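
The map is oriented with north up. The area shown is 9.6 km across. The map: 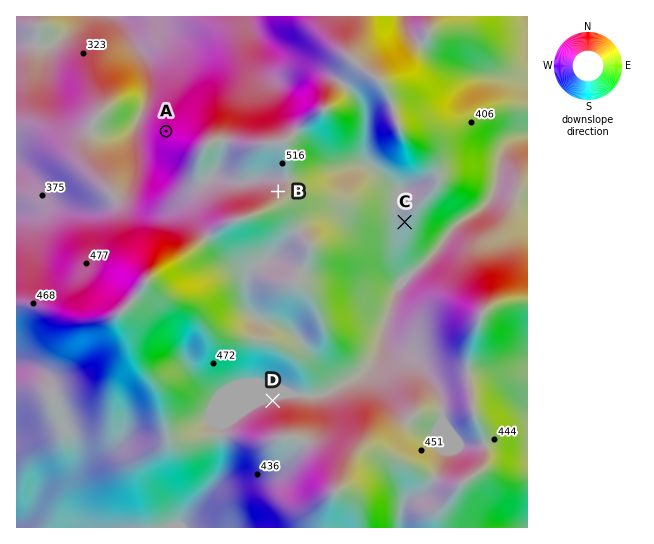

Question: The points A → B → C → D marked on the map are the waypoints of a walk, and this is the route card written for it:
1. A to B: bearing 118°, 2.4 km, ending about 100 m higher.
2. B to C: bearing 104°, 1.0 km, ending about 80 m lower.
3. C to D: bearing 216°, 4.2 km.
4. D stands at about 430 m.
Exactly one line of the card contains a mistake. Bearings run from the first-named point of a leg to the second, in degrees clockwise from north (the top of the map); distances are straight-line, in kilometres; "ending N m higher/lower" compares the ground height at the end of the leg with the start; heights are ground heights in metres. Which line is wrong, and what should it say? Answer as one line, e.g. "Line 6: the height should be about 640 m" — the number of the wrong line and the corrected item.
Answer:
Line 2: the distance should be 2.4 km.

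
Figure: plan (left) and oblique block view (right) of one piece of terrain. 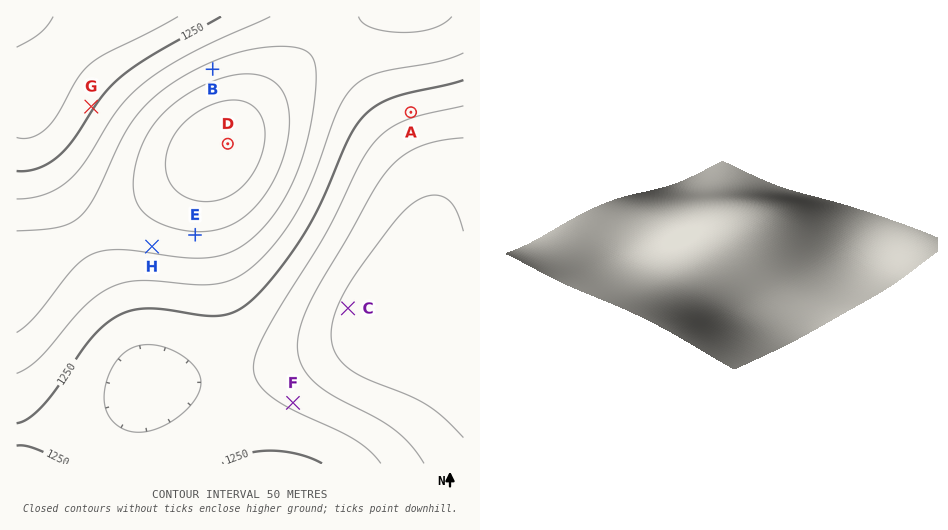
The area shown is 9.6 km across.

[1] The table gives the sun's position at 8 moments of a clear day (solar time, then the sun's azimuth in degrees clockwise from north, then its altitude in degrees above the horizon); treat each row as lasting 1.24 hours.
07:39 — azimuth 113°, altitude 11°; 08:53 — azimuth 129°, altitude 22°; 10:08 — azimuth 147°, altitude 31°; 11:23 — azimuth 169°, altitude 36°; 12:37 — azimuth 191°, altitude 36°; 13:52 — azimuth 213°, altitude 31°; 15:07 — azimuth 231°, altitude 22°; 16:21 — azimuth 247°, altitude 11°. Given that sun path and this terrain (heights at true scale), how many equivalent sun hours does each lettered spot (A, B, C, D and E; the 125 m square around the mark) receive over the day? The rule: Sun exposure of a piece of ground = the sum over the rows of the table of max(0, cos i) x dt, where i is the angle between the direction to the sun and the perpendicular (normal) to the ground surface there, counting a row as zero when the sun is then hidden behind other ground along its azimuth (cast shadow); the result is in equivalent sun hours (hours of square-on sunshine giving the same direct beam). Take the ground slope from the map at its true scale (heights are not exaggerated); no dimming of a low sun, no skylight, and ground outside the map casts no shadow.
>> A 4.7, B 3.4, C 4.3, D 4.1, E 4.6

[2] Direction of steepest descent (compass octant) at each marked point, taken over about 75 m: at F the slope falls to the NE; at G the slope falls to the NW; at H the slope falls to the S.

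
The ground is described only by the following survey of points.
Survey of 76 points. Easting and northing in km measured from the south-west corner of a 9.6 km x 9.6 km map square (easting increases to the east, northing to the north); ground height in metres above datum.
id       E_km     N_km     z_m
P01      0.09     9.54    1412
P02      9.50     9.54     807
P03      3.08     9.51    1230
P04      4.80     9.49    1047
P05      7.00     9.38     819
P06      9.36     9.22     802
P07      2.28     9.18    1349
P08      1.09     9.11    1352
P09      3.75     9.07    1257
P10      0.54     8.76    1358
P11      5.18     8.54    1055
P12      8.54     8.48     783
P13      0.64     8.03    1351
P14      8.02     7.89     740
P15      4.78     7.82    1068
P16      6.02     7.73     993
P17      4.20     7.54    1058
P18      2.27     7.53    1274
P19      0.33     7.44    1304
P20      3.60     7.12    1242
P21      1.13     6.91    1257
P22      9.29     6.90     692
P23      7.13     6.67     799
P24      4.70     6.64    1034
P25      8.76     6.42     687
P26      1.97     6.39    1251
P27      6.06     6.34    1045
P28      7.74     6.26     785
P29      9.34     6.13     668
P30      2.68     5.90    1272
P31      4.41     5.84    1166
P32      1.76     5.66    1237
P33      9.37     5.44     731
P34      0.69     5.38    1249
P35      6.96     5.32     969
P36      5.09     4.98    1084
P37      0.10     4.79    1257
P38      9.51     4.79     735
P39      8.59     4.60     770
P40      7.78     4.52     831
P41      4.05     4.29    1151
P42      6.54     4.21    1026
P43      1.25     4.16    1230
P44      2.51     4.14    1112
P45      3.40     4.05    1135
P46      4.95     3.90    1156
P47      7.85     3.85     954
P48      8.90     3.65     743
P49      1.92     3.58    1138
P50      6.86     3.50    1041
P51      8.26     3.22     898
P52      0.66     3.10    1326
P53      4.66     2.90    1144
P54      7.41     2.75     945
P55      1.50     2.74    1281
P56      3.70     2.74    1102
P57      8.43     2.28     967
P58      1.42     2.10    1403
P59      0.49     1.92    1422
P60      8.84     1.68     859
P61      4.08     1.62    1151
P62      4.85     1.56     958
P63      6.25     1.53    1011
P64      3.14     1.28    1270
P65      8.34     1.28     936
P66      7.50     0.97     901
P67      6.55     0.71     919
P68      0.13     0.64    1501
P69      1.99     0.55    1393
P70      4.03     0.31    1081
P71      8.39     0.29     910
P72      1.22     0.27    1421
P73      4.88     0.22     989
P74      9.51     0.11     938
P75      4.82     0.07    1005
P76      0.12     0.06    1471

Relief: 660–1510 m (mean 1070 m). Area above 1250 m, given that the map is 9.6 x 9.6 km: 21.3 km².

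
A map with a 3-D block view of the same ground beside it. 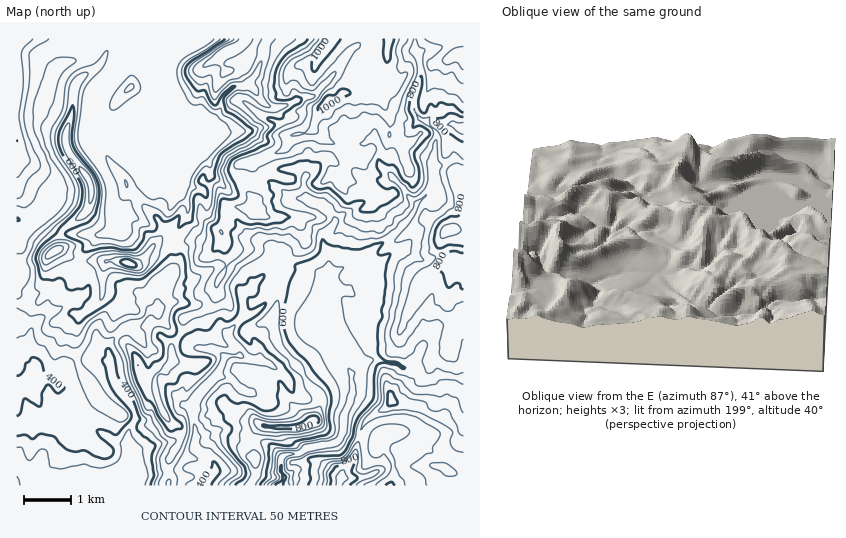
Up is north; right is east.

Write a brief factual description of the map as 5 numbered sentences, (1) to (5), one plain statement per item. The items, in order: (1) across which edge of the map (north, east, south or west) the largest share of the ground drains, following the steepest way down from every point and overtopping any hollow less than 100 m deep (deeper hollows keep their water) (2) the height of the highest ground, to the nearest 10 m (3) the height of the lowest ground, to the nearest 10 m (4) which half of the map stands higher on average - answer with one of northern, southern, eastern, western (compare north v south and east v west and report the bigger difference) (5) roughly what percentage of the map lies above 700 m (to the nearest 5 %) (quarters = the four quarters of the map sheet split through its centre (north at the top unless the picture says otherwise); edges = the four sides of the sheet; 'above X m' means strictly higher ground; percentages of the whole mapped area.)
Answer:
(1) The largest share of the runoff leaves by the southern edge.
(2) The highest point reaches roughly 1030 m.
(3) The lowest ground is at about 280 m.
(4) Taken as a whole, the eastern half is higher than the western.
(5) Ground above 700 m makes up about 30 % of the sheet.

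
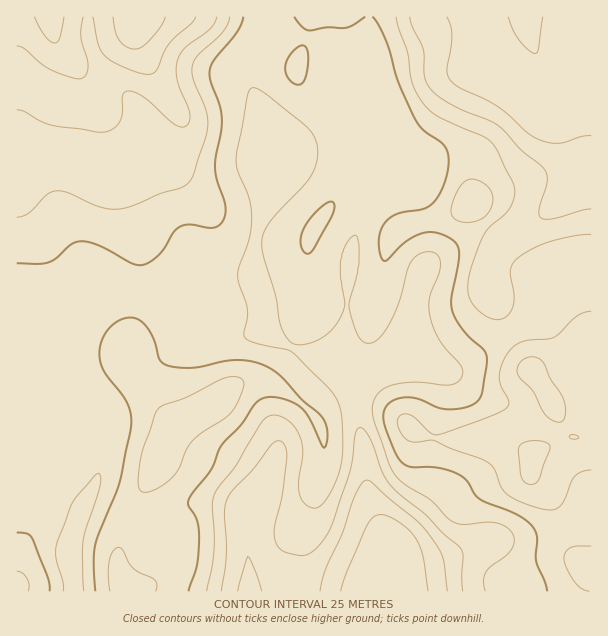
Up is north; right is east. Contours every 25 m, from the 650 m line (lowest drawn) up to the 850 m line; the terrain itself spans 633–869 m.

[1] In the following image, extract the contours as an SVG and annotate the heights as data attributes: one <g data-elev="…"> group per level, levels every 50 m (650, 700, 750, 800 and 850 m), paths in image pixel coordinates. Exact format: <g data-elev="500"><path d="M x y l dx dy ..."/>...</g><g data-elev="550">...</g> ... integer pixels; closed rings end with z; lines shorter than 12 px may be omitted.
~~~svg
<g data-elev="650"><path d="M341 591l6-19 19-45 8-10 7-2 9 2 11 6 9 8 6 8 7 18 5 34"/></g><g data-elev="700"><path d="M221 591l5-37-1-45 2-11 6-8 20-20 19-26 6-3 4 1 4 7 1 10-5 36-7 32 0 12 4 9 6 4 15 4 9-2 12-11 11-18 18-55 6-38 1-3 3-2 5 3 4 7 13 34 8 14 11 10 24 19 18 19 18 16 2 8-1 19 1 15"/></g><g data-elev="750"><path d="M50 591l-2-13-16-40-5-4-10-1"/><path d="M189 591l8-25 2-29-1-15-10-16 1-6 22-30 10-24 20-21 14-21 8-6 9-1 12 2 13 6 6 5 6 7 12 27 3 4 3-8 0-12-3-7-4-7-18-15-22-24-17-10-12-4-12-1-14 1-34 7-17-1-10-3-5-5-5-18-6-12-8-9-9-2-11 2-9 6-7 10-4 12 0 11 2 9 24 33 4 10 1 11-12 61-24 62-1 18 1 28"/><path d="M17 263l21 1 10-2 8-4 16-14 11-3 18 5 31 18 11 1 7-3 9-8 14-21 7-6 11-2 21 3 9-4 4-8 1-9-9-28-2-14 6-34 1-14-3-13-8-23-1-10 5-12 23-29 5-13"/><path d="M307 254l4-2 3-3 18-33 3-10-3-4-6 2-9 7-9 10-5 9-2 7 0 8 2 6z"/><path d="M295 84l4 1 4-2 4-11 1-19-2-5-3-3-4 1-6 6-5 6-2 7-1 6 2 6z"/><path d="M294 17l8 10 7 3 18-3 20 1 7-4 11-7"/><path d="M372 17l6 7 8 16 12 41 17 38 8 11 21 16 3 6 2 7-1 12-4 12-4 11-7 9-10 6-27 5-6 4-6 6-4 7-1 8 2 18 2 3 3 1 21-20 18-8 7-1 8 2 15 8 3 6 1 7-8 42 1 14 4 9 8 11 21 20 2 8-5 34-3 6-5 5-12 4-16 1-9-2-21-9-17 0-9 4-5 6-2 8 2 10 11 29 8 9 9 3 27 1 16 5 10 7 8 14 6 5 34 14 16 11 6 10 0 27 9 21 2 9"/></g><g data-elev="800"><path d="M526 483l7 1 6-4 11-31 0-3-3-3-8-2-9 0-7 2-4 3-1 6 3 22 1 5z"/><path d="M570 438l6 1 3-1 0-1-7-2-2 0z"/><path d="M556 422l7-1 2-5 0-9-3-11-11-16-9-19-8-4-9 1-4 4-3 4 0 9 15 17 12 22 4 4z"/><path d="M17 110l7 1 17 10 10 4 45 7 9 0 9-4 6-6 2-9 1-18 2-3 4-1 8 2 8 5 29 26 6 3 5 0 4-5 1-8-13-33-1-10 1-11 4-7 5-6 26-20 5-10"/><path d="M410 17l3 10 10 21 2 29 2 7 5 6 8 8 13 8 44 19 9 7 15 18 24 20 2 10-8 27 0 6 1 4 5 2 7 0 30-9 9-1"/></g><g data-elev="850"><path d="M35 17l10 19 5 5 4 2 3-1 3-4 4-21"/><path d="M113 17l2 13 4 9 7 8 9 2 8-3 7-7 11-13 4-9"/><path d="M508 17l10 21 9 11 7 4 3 0 1-3 5-33"/></g>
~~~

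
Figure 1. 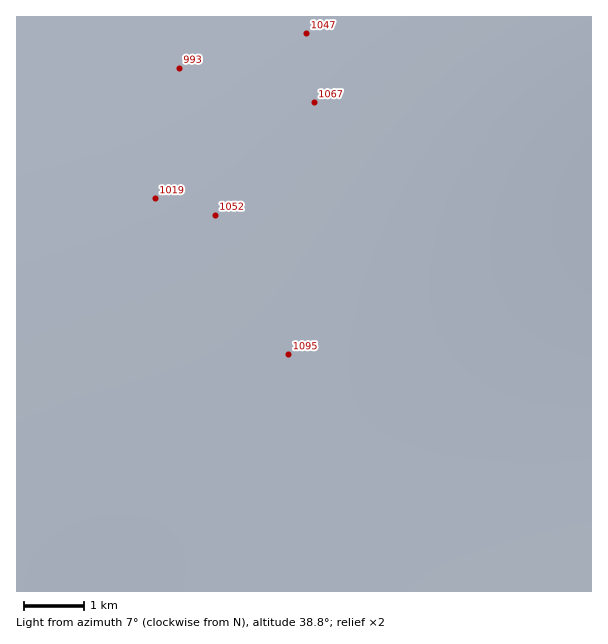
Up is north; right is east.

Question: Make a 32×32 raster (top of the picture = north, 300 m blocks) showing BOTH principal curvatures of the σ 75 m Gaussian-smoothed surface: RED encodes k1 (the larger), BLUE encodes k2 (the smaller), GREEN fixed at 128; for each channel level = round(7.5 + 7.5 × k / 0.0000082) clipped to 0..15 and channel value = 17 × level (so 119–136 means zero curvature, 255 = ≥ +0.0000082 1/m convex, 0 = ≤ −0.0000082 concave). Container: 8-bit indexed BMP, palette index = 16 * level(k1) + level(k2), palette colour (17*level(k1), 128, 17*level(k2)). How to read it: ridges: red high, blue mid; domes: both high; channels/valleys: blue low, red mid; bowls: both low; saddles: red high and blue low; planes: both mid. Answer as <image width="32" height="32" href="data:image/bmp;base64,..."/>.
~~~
<image width="32" height="32" href="data:image/bmp;base64,Qk02CAAAAAAAADYEAAAoAAAAIAAAACAAAAABAAgAAAAAAAAEAAATCwAAEwsAAAABAAAAAAAAAIAAABGAAAAigAAAM4AAAESAAABVgAAAZoAAAHeAAACIgAAAmYAAAKqAAAC7gAAAzIAAAN2AAADugAAA/4AAAACAEQARgBEAIoARADOAEQBEgBEAVYARAGaAEQB3gBEAiIARAJmAEQCqgBEAu4ARAMyAEQDdgBEA7oARAP+AEQAAgCIAEYAiACKAIgAzgCIARIAiAFWAIgBmgCIAd4AiAIiAIgCZgCIAqoAiALuAIgDMgCIA3YAiAO6AIgD/gCIAAIAzABGAMwAigDMAM4AzAESAMwBVgDMAZoAzAHeAMwCIgDMAmYAzAKqAMwC7gDMAzIAzAN2AMwDugDMA/4AzAACARAARgEQAIoBEADOARABEgEQAVYBEAGaARAB3gEQAiIBEAJmARACqgEQAu4BEAMyARADdgEQA7oBEAP+ARAAAgFUAEYBVACKAVQAzgFUARIBVAFWAVQBmgFUAd4BVAIiAVQCZgFUAqoBVALuAVQDMgFUA3YBVAO6AVQD/gFUAAIBmABGAZgAigGYAM4BmAESAZgBVgGYAZoBmAHeAZgCIgGYAmYBmAKqAZgC7gGYAzIBmAN2AZgDugGYA/4BmAACAdwARgHcAIoB3ADOAdwBEgHcAVYB3AGaAdwB3gHcAiIB3AJmAdwCqgHcAu4B3AMyAdwDdgHcA7oB3AP+AdwAAgIgAEYCIACKAiAAzgIgARICIAFWAiABmgIgAd4CIAIiAiACZgIgAqoCIALuAiADMgIgA3YCIAO6AiAD/gIgAAICZABGAmQAigJkAM4CZAESAmQBVgJkAZoCZAHeAmQCIgJkAmYCZAKqAmQC7gJkAzICZAN2AmQDugJkA/4CZAACAqgARgKoAIoCqADOAqgBEgKoAVYCqAGaAqgB3gKoAiICqAJmAqgCqgKoAu4CqAMyAqgDdgKoA7oCqAP+AqgAAgLsAEYC7ACKAuwAzgLsARIC7AFWAuwBmgLsAd4C7AIiAuwCZgLsAqoC7ALuAuwDMgLsA3YC7AO6AuwD/gLsAAIDMABGAzAAigMwAM4DMAESAzABVgMwAZoDMAHeAzACIgMwAmYDMAKqAzAC7gMwAzIDMAN2AzADugMwA/4DMAACA3QARgN0AIoDdADOA3QBEgN0AVYDdAGaA3QB3gN0AiIDdAJmA3QCqgN0Au4DdAMyA3QDdgN0A7oDdAP+A3QAAgO4AEYDuACKA7gAzgO4ARIDuAFWA7gBmgO4Ad4DuAIiA7gCZgO4AqoDuALuA7gDMgO4A3YDuAO6A7gD/gO4AAID/ABGA/wAigP8AM4D/AESA/wBVgP8AZoD/AHeA/wCIgP8AmYD/AKqA/wC7gP8AzID/AN2A/wDugP8A/4D/AJeXp7e3x9fX1+fn5+fn5+fn5+fX19fHx7e3p6eXl4aGl5eouMjI2Njo6Ojn5+fn5+fn59fX18fHtramppaWhoaXmKi4yMjY2Ojo6Ojn5+fn5+fn19fXxsa2tqamlpaGhpeoqLjIyNjY6Ojo6Ojn5+fn5+fX19bGxra2pqaWloaFl6iouMjI2Njo6Ojo6Pjn5+fn5+fX1sbGxra2pqaVlYWXqKi4yMjY2Ojo6Oj4+Pfn5+fn59fWxsbGtralpZWVhZeoqLjIyNjY6Ojo6Pj4+Pfn5+fn19bWxsa2tqWllZWFp6ioucnJ2djo6Oj4+Pj49+fn5+fX1tbGxra1paWVlYWnqLi5ycnZ2ejo6Pj4+Pj49+fn5+fW1sbGtrW1paWVlaeouLnJydnZ6ejo+Pj4+Pj35+fn59bW1sbGtbWlpZWVp6i5ucnJ2dnp6ej4+Pj4+Pf35+fn1tbWxsa1taWllZWnqLm5ycnZ2enp6fj4+Pj49/fn5+fm1tbGxsW1taWllaeoubnJydnZ6enp+Pj4+Pj49/fn5+bW1tbGxbW1paWlp6i5ucnJ2dnp6en4+Pj4+Pj39+fn5+bW1tbGxbW1paWnqLm5ycnZ2enp6fj4+Pj4+Pf39+fn5ubW1sbFxbW1paeouLnJydnZ6enp+fj4+Pj49/f39+fm5tbW1sbFtbWlp6i4ucnJ2dnp6en5+Pj4+Pj39/f39+fm5tbW1sbGtbWnqLi5ycnZ2enp6fn4+Pj4+Pj39/f39+bm5tbW1sbGtqeoqLm5ydnZ6enp+fj4+Pj4+Pf39/f35+bm5tbWxsbGp6ioubnJydnZ6en5+Pj4+Pj49/f39/f39+bm5tbWxsanqKi5ucnJ2dnp6en4+Pj4+Pj49/f39/f39+fm5tbWxpeoqKi5ycnZ2enp6fj4+Pj4+Pj39/f39/f39+fn59fXl5eoqLm5ycnZ2enp+Pj4+Pj4+Pj39/f39/f39+fn59eXl5ioqbnJydnZ6ejo+Pj4+Pj4+Pj39/f39/f39+fn55aXmKioubnJydnZ6Oj4+Pj4+Pj4+Pj49/f39/f3+PjolpeYmKi5ucnJ2dno6Oj4+Pj4+Pj4+Pj4+Pj4+Pj4+PiGh5iYqKi5ucnJ2Njo6Oj4+Pj4+Pj4+Pj4+Pj4+Pj4+IaHiJiYqKi4yMjY2Njo6Oj4+Pj4+Pj4+Pj4+Pj4+fn5hoeHiJiYqLi4yMjY2Njo6Pj4+Pj4+Pj4+Pj5+fn5+fmGhoeIiJioqLi4yMjY2Ojo6Pj4+Pj4+fn5+fn5+fn5+nWGh4eImJioqLi4yMjY2Ojp6fn5+fn5+fn5+fn5+vr6dXaGh4eYmKioqLi4yMjZ2enp6fn5+fn5+fn5+vr6+vo="/>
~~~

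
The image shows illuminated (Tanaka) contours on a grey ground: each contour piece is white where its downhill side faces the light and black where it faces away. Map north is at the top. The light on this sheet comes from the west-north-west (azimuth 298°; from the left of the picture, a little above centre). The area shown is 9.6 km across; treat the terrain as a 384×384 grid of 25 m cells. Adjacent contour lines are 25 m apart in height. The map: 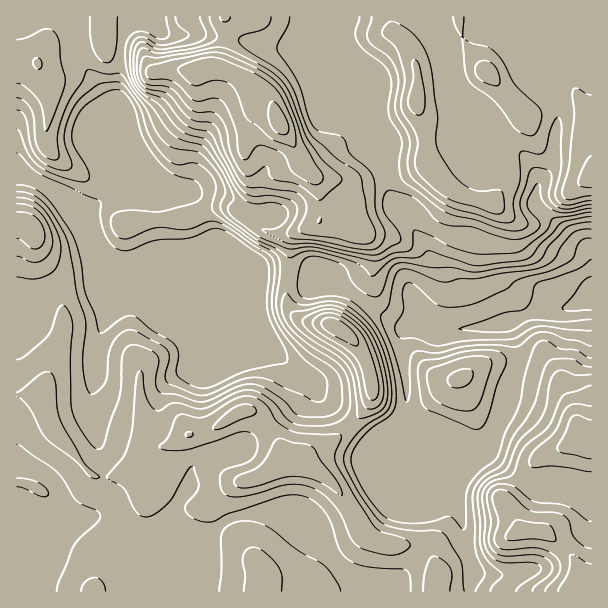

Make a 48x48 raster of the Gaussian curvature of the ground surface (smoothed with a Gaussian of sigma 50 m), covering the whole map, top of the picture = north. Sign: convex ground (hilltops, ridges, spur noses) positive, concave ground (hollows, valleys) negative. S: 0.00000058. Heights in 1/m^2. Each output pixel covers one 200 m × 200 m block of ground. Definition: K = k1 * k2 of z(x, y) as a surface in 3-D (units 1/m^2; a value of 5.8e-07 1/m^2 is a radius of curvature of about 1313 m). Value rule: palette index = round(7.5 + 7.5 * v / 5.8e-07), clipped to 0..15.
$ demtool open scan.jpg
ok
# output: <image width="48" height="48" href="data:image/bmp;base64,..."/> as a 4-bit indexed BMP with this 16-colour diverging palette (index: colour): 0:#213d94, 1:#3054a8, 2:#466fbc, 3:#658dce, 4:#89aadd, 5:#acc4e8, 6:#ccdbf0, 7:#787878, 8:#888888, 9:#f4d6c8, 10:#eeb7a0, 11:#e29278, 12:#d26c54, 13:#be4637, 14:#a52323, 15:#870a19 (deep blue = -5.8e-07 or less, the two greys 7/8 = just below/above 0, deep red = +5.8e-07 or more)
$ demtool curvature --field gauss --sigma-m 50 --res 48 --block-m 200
<image width="48" height="48" href="data:image/bmp;base64,Qk32BAAAAAAAAHYAAAAoAAAAMAAAADAAAAABAAQAAAAAAIAEAAATCwAAEwsAABAAAAAAAAAAlD0hAKhUMAC8b0YAzo1lAN2qiQDoxKwA8NvMAHh4eACIiIgAyNb0AKC37gB4kuIAVGzSADdGvgAjI6UAGQqHAHd3iIh3d3iHd4h3d4d3eHiHh4d4hmd5h3iHeHd4h3d4iHeId3d3d3eHi3imSIqmd3iId3d4eHd4h4iId3d3d3d3Z3ZkV4uld4d3d4d3iHiIh4iIeId3eIl2d3Y6yHdkeId3d3h3d4iId3h3iIh3l2lmiIht+Xd3iXeIiId3d4h3d3d3eIiIlld3dnmFV4iYdod3eIiHd3eIeHd3iIiHh5qZl3eGZWeJeIiHd3iHiHd3dnd4iIl2eIiIh3Z8+Il3eHiHd3eHiIeId5iImZd4iYiId4Rf9XiHd4iIiId3eIeHd6h4Z3eIiIiIeHZGQGeIh3eId3eHd3eHd4h4eIdnqHiIiHh4hYd4iId3d4h3eHaHeJmHiIdWuIiIiIh5mJh4eHeIiIiIiGeneIh3h4d3iYiIiIh3d4h3iIeIeId3d3mleHdld3dkWYd3iId3d3iGh4d3iHd3d3h1aIhmiYiFBGN2eHd3iHiIt3d3iId3d2l2aLyneImpPNJWeIiHiId2h3iIh3d3dmeJiJp3d3iIf+V3iIiIiIiGd3iId4iId3eal2ZniIiae7Z4mIiIh3eIeIiHeIiImImIh3Z3d3ipV4ZomImYd3d5d4d3eIeImZZ4h3eIZniHN4ZmZ4mpdXdXiIh3d3eIiIV4d3iJdnd2aHZmiXeIY2qHeIiHiHeIeHd3d3d3aHm72GqHiXd4mXumd4iIiHh3eId3eHd1uD/8hFiId3d4iESIeIh4iHh2eIiHeHdXokqlVWd3eIiHh2iXh3iHeId3d4iHd3doadUkV3eHd4iHeIiHiHd3eIiIiIiHd3eHSYd3eYiYd3h3h3mHeId3h4iIiIiIiIiYWIiIdlrYd3d3h2d3eHd2d3d3eIh3iHjoBtmoYjqVd3iYeJh3hniHd3dniId3iHaGBNl4iYSGd4iHeIeIiXynZ3aZd4d3mpjEmHdXzmaGh3iHdnh3mm2nd3i5d3iXiIaHeLpnmXdmh3iXeJlXqpuXiHeYd3iECfd552eIdpqIdmd6pocBephXiHV3iHiHWAN7iFWId5qZeJdqltc/1GRoh3d3iIiYmEl4eGZ3d2Z4iYd3Z3ZttnRnZneHd3d4ualoV5loh2VYiIiIeXuHiaWZd3h3d3iIh6mIend4h3d7mIiId1dnd1jYeIiHd4eJaMiJdnd3iHd4eIiHd2hnd0m2mYh3aHZ3V3dnQHZ3eImUaIiHd3d3iIiGmYh3eHeHZ3dr96l3d3iFd3h4d4iIiKd3iYiId3eIZ4hqyKmHd2WHd3eIiJl4d4Z3eIiMRIiIZ3d4h4iIh2bKd3eId4hnd3d4d3jpRHeId3dqhneIiIiaiHd3Z4h3h3h4d2dR/1aIh3mJVneIiJlWd3aIZ4h3iHiHdlkA/laahmmGZ4iHeJh4d3fNiIh3eHiIh3pEw2hryXeHeIiId4Z5d4Z3d3h3d3iId4lg+taoAneHh4iHaIZnd3Z3eHiIiIh3d4hxCeScI3d3eHh3aZh3d3eHeIiIiIh3iIiHd2p1q3ind3d4h3d4d4eId4iIiA=="/>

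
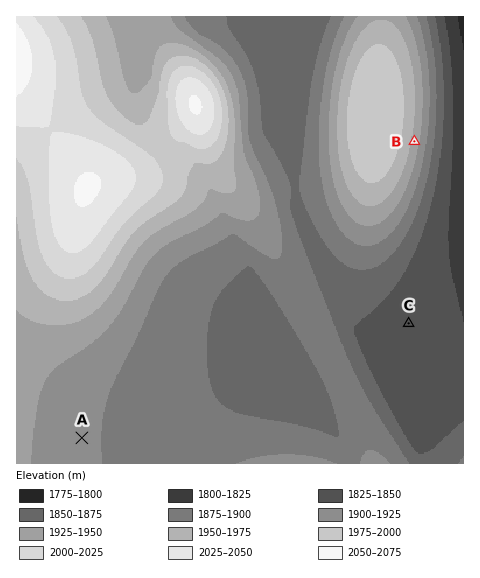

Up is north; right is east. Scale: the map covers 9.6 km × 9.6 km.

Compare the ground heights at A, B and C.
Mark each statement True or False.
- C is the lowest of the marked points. True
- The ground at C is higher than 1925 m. False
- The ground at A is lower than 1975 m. True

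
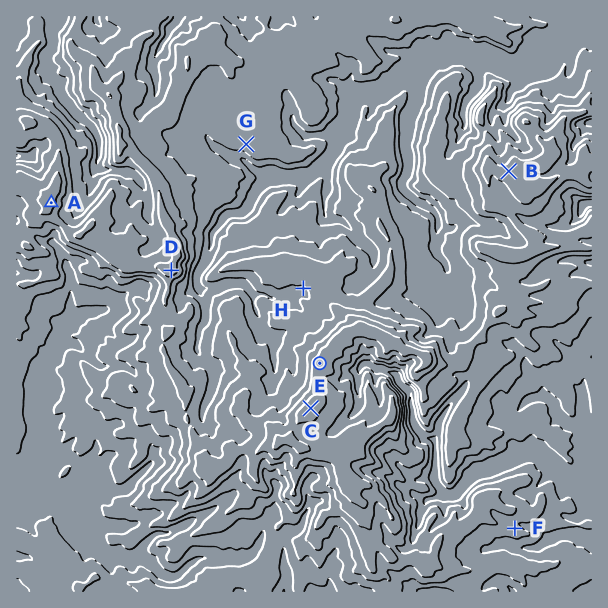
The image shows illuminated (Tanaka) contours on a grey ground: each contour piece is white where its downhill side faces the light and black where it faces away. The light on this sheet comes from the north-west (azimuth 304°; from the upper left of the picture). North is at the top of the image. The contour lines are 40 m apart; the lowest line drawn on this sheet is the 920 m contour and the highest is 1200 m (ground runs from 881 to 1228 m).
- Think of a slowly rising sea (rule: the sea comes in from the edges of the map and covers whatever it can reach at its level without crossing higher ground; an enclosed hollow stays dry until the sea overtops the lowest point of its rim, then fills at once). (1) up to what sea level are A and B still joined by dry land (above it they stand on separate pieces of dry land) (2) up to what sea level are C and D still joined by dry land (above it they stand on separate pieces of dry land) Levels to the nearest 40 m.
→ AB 1040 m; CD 1080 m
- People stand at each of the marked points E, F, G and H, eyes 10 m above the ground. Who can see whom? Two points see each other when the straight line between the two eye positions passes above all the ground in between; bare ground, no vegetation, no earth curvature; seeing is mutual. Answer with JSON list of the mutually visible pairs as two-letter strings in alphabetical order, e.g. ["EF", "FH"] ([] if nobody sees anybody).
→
["EG", "EH"]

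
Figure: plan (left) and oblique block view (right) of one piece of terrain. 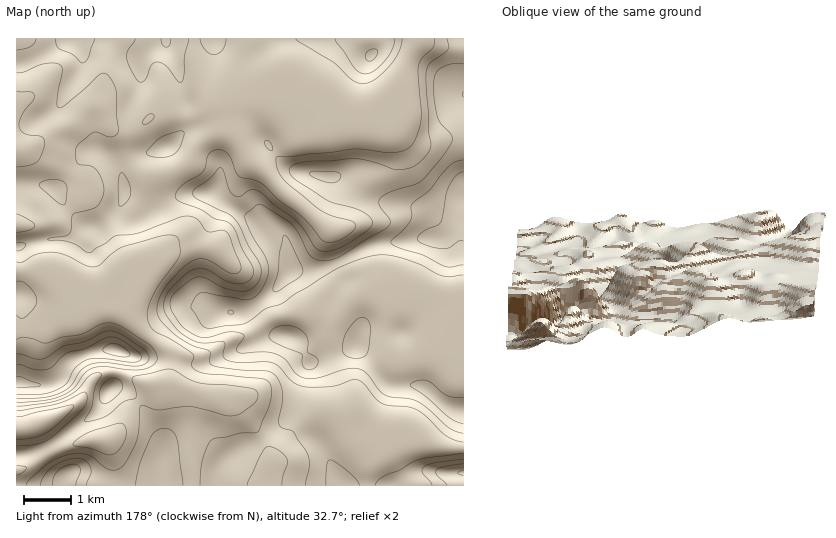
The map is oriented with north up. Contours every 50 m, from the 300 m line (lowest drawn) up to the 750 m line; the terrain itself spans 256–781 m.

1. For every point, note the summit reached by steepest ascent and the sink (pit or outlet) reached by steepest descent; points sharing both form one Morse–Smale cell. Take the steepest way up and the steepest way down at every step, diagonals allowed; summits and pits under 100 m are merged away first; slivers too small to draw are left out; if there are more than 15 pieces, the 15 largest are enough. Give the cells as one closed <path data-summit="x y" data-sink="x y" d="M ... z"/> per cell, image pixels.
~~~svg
<path data-summit="463 197" data-sink="39 424" d="M463 38l-46 0-27 65-5 5-18 7-33 0-37-16-14-3-26 0-9-12-4-12-2-11 5-18-1-5-229 0-1 233 33 1 25 13 8 14 7 5 20 4 17 0 10 16 10 10 25 18 0 17-2 10-5 4-18 0-28-10-14 0-6 2-6 5-10 18-9 9-38 18-19 4 0 40 5 1 8-4 23-15 35-11 17-1 3 2 5 13 0 19-3 13 161 0 2-25 23-33 11-11 10-6 14 0 7 3 19-3 18 15 25 12 17 0 30 10 17 0z"/><path data-summit="117 350" data-sink="39 424" d="M46 271l-30 1 1 157 18-4 38-18 9-9 10-18 12-7 19 1 23 9 18 0 5-4 2-27-27-19-8-9-10-16-17 0-20-4-7-5-8-14z"/><path data-summit="463 473" data-sink="39 424" d="M356 411l-10 3-30-3-10 6-16 17-18 27-2 24 194 0-1-37-17 0-30-10-17 0-25-12z"/><path data-summit="371 55" data-sink="39 424" d="M416 38l-168 0-6 23 2 11 4 12 11 14 24-2 14 3 37 16 33 0 18-7 5-5z"/><path data-summit="66 478" data-sink="39 424" d="M104 439l-17 1-40 13-18 13-13 4 0 15 92 1 4-13 0-19-5-13z"/>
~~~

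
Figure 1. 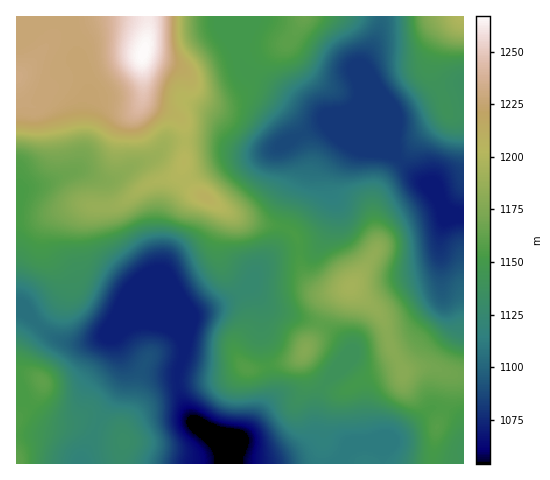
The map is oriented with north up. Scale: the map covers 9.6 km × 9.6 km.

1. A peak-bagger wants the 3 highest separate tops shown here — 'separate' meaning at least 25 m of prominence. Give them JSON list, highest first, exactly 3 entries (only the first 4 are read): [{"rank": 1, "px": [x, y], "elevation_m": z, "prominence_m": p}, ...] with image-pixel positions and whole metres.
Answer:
[{"rank": 1, "px": [144, 53], "elevation_m": 1267, "prominence_m": 213}, {"rank": 2, "px": [351, 286], "elevation_m": 1193, "prominence_m": 41}, {"rank": 3, "px": [42, 382], "elevation_m": 1162, "prominence_m": 55}]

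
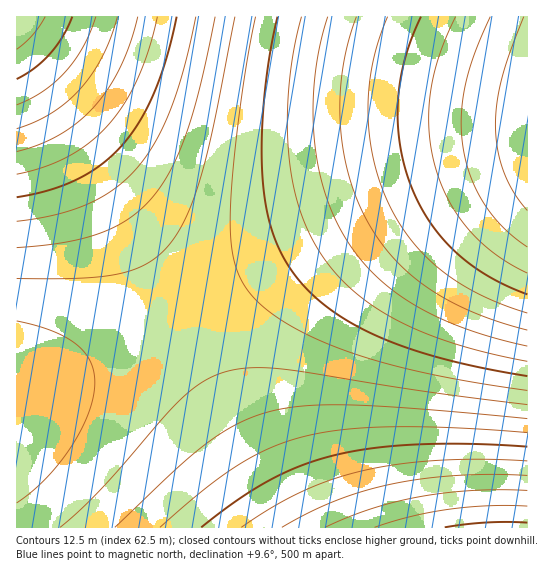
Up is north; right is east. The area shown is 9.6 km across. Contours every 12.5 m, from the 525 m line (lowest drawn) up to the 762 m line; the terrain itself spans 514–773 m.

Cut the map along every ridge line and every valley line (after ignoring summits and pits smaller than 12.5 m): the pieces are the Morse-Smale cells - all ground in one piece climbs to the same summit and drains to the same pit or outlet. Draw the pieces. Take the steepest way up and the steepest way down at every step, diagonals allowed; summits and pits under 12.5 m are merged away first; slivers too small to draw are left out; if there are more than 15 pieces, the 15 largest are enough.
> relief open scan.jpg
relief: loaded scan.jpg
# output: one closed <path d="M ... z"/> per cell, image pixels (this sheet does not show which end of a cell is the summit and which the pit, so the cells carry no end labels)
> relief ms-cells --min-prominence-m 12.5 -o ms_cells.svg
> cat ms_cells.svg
<path d="M527 16l-510 0-1 38 97 152 64 114 145-83 76-38 48-20 81-24z"/><path d="M527 155l-81 24-48 20-76 38-145 82 63 120 51 89 237-1z"/><path d="M177 320l-83 41-78 33 1 134 274-1-51-88z"/><path d="M17 55l0 338 77-32 82-42-63-113z"/>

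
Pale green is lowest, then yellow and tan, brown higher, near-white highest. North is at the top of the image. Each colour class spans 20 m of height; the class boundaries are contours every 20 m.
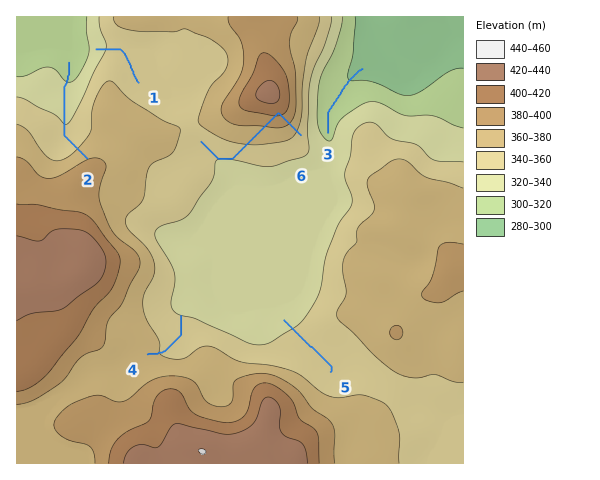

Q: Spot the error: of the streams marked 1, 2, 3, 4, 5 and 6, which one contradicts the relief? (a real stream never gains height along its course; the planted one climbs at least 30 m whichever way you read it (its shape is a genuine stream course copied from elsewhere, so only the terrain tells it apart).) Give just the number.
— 6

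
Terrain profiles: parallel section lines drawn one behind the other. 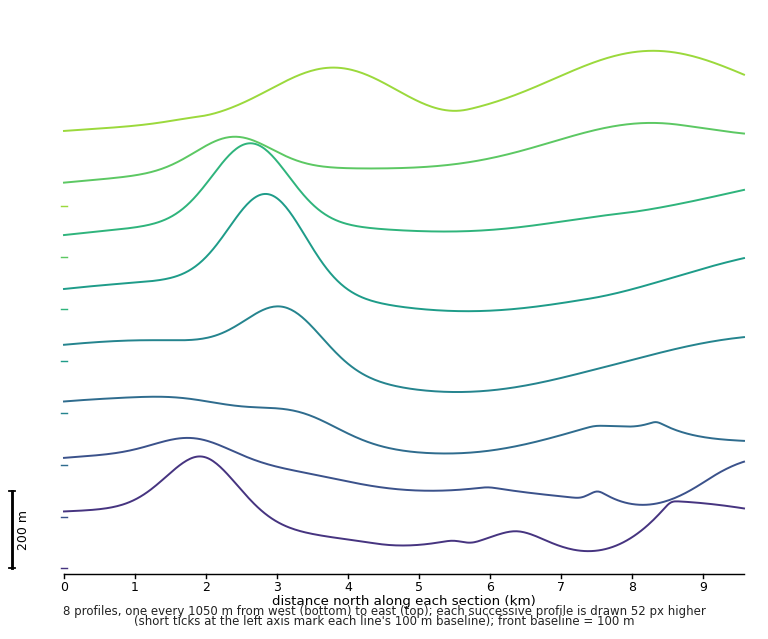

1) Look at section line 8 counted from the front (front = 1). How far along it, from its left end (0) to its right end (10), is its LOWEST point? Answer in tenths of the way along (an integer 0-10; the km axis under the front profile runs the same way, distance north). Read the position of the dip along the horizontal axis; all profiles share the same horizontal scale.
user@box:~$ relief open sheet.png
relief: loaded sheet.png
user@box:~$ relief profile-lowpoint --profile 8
0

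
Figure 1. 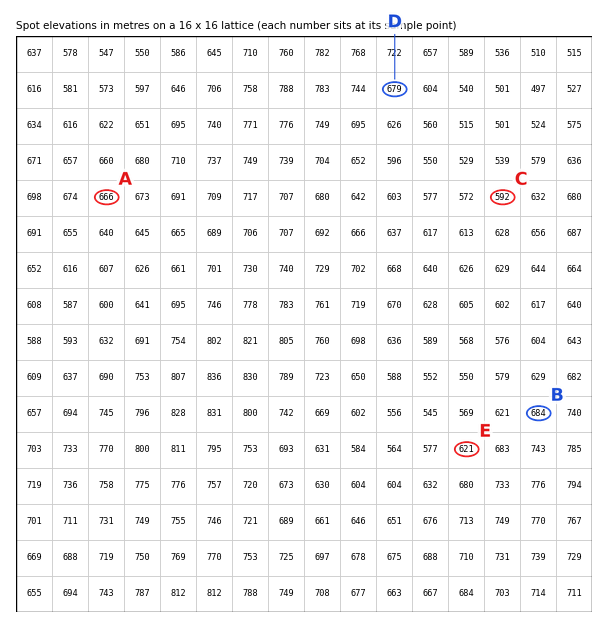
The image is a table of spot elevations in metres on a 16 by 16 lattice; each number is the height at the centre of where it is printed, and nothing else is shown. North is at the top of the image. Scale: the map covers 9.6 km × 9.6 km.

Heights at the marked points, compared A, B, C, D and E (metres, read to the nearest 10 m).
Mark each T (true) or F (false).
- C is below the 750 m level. T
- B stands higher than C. T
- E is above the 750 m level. F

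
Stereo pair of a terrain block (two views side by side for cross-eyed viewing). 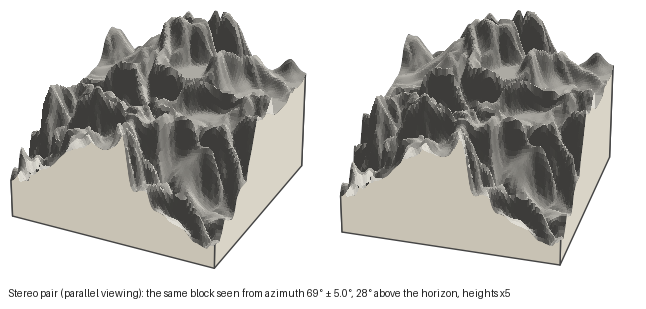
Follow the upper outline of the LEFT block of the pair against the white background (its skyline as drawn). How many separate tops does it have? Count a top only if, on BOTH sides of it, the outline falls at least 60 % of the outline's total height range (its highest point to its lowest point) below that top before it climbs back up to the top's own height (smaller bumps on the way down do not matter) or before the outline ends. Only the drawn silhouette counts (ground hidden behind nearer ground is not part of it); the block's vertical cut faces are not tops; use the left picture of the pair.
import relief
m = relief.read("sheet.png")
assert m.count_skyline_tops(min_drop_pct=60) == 0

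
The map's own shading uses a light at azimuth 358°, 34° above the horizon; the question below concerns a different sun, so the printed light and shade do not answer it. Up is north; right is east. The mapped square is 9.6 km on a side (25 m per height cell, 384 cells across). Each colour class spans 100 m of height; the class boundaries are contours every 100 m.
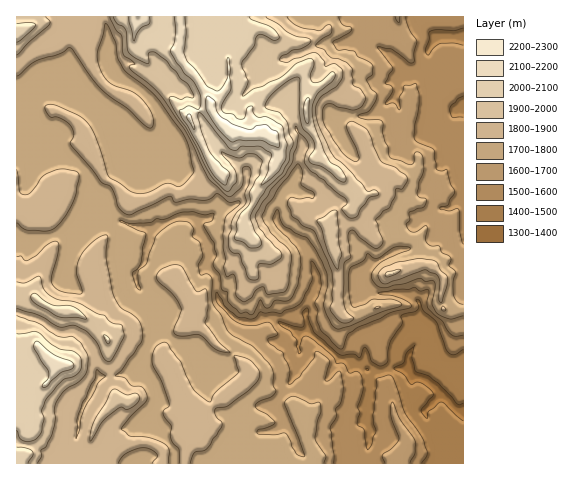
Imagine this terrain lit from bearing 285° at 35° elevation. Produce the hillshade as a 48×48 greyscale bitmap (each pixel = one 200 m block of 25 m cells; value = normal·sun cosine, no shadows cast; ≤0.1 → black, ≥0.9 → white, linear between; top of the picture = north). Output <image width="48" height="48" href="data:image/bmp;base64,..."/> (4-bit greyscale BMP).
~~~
<image width="48" height="48" href="data:image/bmp;base64,Qk32BAAAAAAAAHYAAAAoAAAAMAAAADAAAAABAAQAAAAAAIAEAAATCwAAEwsAABAAAAAAAAAAAAAAABEREQAiIiIAMzMzAERERABVVVUAZmZmAHd3dwCIiIgAmZmZAKqqqgC7u7sAzMzMAN3d3QDu7u4A////AFMlesp3Z4mpmXZniZmZmZlzR3nNtiRomXU1aMuYdnmZmpdmeZmZiZl0aGi8yUNYmadEV7uIiImZqpdVZ4mZiahUaXir21NpmaczRqyFiImay6hlZ4iJmqdEaHiryUSJmbhDRpy1Zmibu6l2Z4mIm6dUVnm8pUaamKhDVovZVTabuqhmZ4iIq5hkRmnMhFepdqhCRnrNqEJ6y5eJZGdou5mGNVnMdHeJmqpiJWe9uXRruXibpkVli5mYRFjLZIh5qpqlEzScp3ibuHiaunVVWbmadVfLVYiaqZmpUhFph3q7l3iZq6dER7p5hme6ZoqqmZm7lRBpZWnbd4iZqqdVVqyGVnqnaKqqmJq5d0KKVFjKeImZmYZWZqyVWIqVRqqqmKuVeGa7U1a7iJmph3Znd6p6lWmVRpq7qLp1eIm6VEWKqYmXZ3d3Zpq7dGmVRnq8qKl3iJqnd1R7y4dlZ4mFV4zLcjaXRXnNuoial4hniGWLvKZVRnd4l3vtpiE0RGm7qKqruVWIZ3ebu7giinNFVFz+lIpjI0vbdruGeHmnV3irqqgEzIVVQyn/k3u5Ulz7VbpkeaymVnm7qYg2zJaIQibvgVmXZnnsRKpkebyVVoq7mHhYzLd5UiXPkFvHIje7MquVeryFVovLmFWM27hoUiXOgFv+hTaHRJqnacyEZ3nLqWOuy7h3QifdcUe9y5h1RZq5aLyVaHi7qYN+66h2QTntYUd3q7qHZZmqh6unaHesqHWe/JhTM3zsQ3l0aamIZpiImJq5eIacuFe+/5QSWJvbNKlVd4h5dZmHZomql3eLymjN/5EUmqvKVphWd4l5haqYZmeZmXZnd4ms/6AGu7u6iHZVd2d5l6qpdmaKqodnhmdov/MEvam7qnZkVnZWiZq6hmeKupmYmYh4efoAi6q7u4Z1VmdmVZm7l2eaqZmqmqmZcs4gKrqrqXeGZUaHZYmqqHiamZmZmrzaYH/ABcurpliYdkR3ZYmaqYmYiZmZmr7cMW34ALuqY3uoVnVYdYiZmaqHiZmZms7WRWrtAL6ENpp1eadHhZiImrpniZmZmu22lkerII+CSLlEeadXh5mJqrlnmZmYm9xqqFaHEFxyardGd3eYiJmJmql4mZmIncp7yYqUAZgim6ZGd1aJmZmZmpiJmZmIzMeshpuGJrQEm4d2eGV4mZmqmYiJmql63rm3Wah3WsIGd2WJiXVomZmpiJmZqpiM3a3DOchGi9IGmVImqnVomZmZmZmaqXi8ys7HRat0e9cCimNEi4VomZmZmZqpiJu6m8uKlWm5abpyJWRWipZomYiImZqXirupq7drpmebuYepIkVUaal3mWeIiaqHrLqpu4WLpWd5zbVpZFZVaIiYiUZ4ial4zbmKyWebpld2eslFd3dmiVWrmDV3iKlo37abyFebqGeHZmZleYd5qTSaqRJXialoz8aauUeaqHeIh3VEV4iZqEOJmWQ0eblpzcZ5uVaZqYmGRomXVniJlTeZiJhUWLp8zLVIuVeJmYdmZ4moZ4iag0iphw=="/>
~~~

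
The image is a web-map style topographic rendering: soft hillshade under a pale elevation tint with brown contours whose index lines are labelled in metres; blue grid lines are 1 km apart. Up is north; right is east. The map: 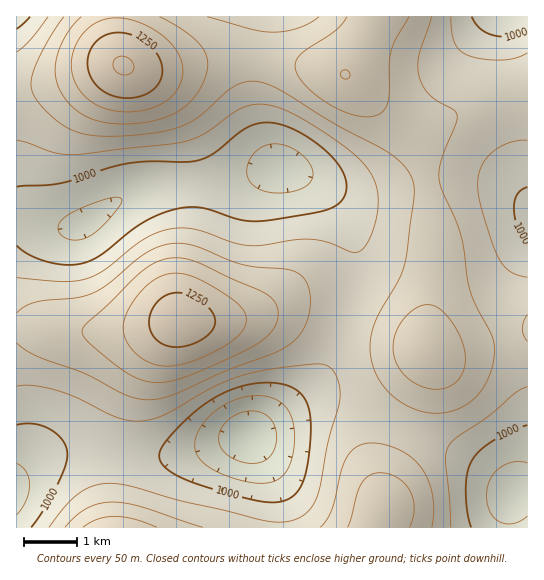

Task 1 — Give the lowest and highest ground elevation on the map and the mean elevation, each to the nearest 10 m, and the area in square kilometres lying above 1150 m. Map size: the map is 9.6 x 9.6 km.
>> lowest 870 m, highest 1300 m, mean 1080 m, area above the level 15.8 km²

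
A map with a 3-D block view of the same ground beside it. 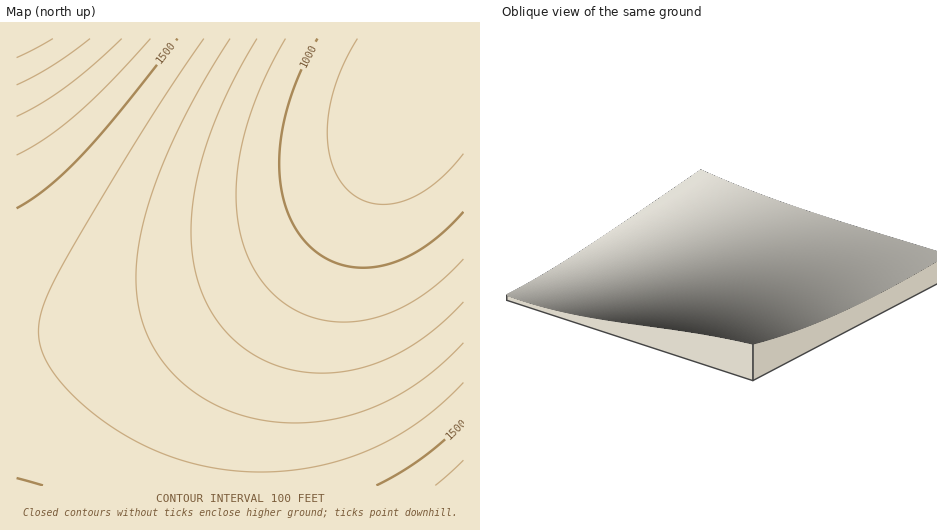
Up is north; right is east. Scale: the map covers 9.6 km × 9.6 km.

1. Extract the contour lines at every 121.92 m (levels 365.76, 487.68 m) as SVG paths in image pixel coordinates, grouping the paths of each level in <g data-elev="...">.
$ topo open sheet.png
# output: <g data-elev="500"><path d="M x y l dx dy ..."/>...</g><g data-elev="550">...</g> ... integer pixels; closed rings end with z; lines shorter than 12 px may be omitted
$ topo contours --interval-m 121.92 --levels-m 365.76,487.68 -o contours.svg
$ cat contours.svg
<g data-elev="365.76"><path d="M463 302l-29 28-31 21-33 14-34 7-34 0-16-4-15-5-14-6-14-9-12-11-10-11-16-26-10-29-4-33 2-35 7-38 14-41 19-42 24-43"/></g><g data-elev="487.68"><path d="M463 460l-28 25"/><path d="M17 155l30-18 30-23 33-31 40-44"/></g>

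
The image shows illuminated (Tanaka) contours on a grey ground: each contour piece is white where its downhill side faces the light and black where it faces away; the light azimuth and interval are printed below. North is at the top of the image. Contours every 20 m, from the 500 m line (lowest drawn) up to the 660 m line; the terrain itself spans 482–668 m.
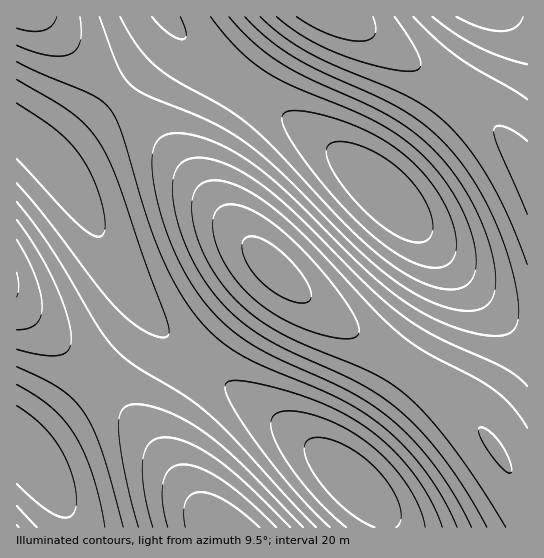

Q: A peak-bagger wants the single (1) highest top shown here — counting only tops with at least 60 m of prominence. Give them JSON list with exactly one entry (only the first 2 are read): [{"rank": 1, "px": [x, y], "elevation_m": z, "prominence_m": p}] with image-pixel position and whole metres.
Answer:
[{"rank": 1, "px": [275, 270], "elevation_m": 668, "prominence_m": 186}]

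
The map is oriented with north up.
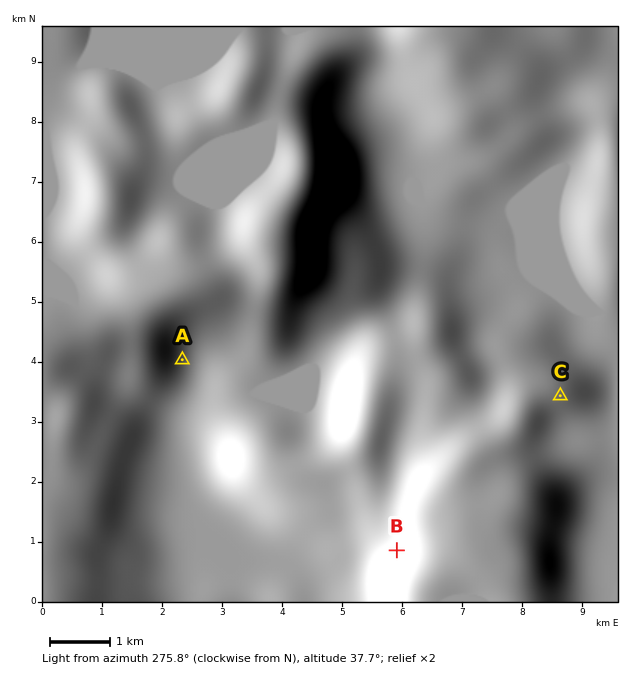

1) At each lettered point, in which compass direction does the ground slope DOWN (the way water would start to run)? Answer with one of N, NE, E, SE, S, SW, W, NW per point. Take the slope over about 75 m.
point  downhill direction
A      SE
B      W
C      NE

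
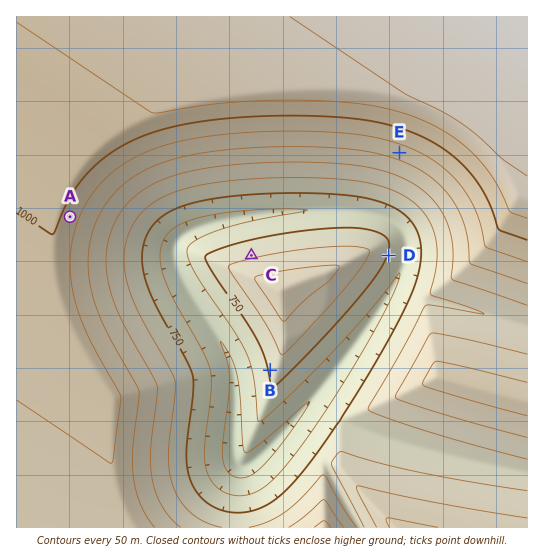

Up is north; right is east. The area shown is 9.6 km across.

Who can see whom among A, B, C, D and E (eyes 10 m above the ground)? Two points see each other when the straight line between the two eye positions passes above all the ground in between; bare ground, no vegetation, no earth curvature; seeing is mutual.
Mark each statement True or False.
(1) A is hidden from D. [True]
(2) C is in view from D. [False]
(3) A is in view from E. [True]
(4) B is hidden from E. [True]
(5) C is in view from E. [True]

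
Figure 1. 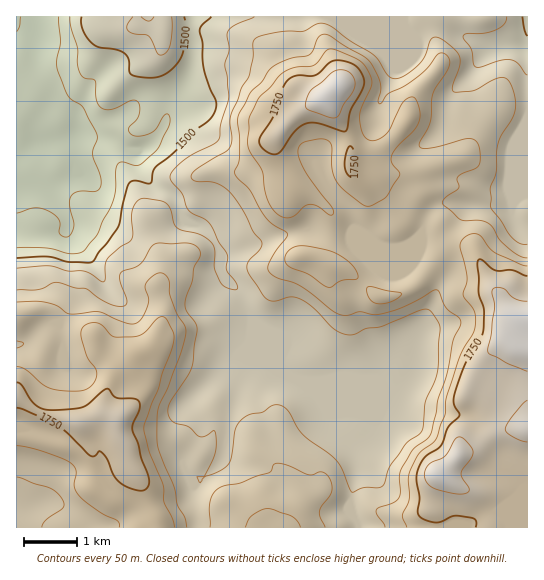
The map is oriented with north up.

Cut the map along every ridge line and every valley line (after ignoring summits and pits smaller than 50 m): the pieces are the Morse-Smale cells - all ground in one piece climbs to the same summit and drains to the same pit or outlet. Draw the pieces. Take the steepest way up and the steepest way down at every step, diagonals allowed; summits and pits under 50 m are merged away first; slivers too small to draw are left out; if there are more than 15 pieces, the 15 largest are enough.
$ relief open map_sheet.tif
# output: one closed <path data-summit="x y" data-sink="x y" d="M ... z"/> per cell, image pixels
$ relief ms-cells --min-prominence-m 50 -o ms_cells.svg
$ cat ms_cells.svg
<path data-summit="527 321" data-sink="17 17" d="M426 223l-2 0-3 12-11 9-9 4-15 0-12-5-11 0-12-6-24-1-16-7-18 3-30 8-41 16-2 13 7 12 13 12 12 26 12 8 17 42 22 14 14 13 44 19-1 10-5 10 0 14 4 21-10 33 2 8 8 17 168 0 1-207-11-2-10-9-8-16-10-12-12-28-4-6-22-4-8-9-4-10z"/><path data-summit="117 421" data-sink="17 17" d="M17 161l-1 234 22 17 45 13 5 22 7 7 4 9 0 12-4 10 2 4 14 8 3-1 19-28 7 11 7 23 9 17 1 9 38 0 1-19-3-23 30-28 6-40 11-37 8-19 0-20 4-15 0-9-12-25-13-12-6-8-1-22-8-14-9-9-20-9-13 5-20 3-11 4-17-2-27-14-10-10-1-24-6-10-24 14-9 2-22-8-4-8z"/><path data-summit="337 87" data-sink="17 17" d="M403 16l-209 0-1 31-4 26-6 16-14 18-8 24-14 16-11 6 7 20 12 14 15 6 5 5 4 12 7 11 17 7 9 9 10 19 49-19 34-8 6 0 23 8 17 0 12 6 11 0 12 5 15 0 9-4 11-10 3-11-15-6-10 6-18-29-8-7-16-7-8-11 0-10 2-2 16-1 10-4 24-22 8-13 0-7 6-15 26-32-2-14-11-22-14 9-9-9z"/><path data-summit="337 87" data-sink="527 17" d="M437 24l-7 1-2 4 11 20 2 14-26 32-10 30-20 22-8 5-10 4-13 0-5 3 0 10 4 8 8 6 9 2 9 6 13 18 7 14 8-6 18 6 3-9 7-7 10-4 13 0 7 2 48-1 15-38 0-123-41 5-36-20z"/><path data-summit="287 527" data-sink="17 17" d="M254 320l-2 1-4 21 0 20-8 19-11 37-6 40-30 28 3 41 162 1-9-25 10-33-4-21 0-14 5-10 1-10-44-19-19-17-12-6-9-12-13-34z"/><path data-summit="163 33" data-sink="17 17" d="M193 16l-176 0-1 138 10-3 9-7 31-4 11-7 16-1 38-21 19 1 9 3 7 5 3-13 14-18 6-16 4-26z"/><path data-summit="117 421" data-sink="17 510" d="M17 396l0 132 139-1 0-8-9-17-7-23-7-11-19 28-3 1-10-5-6-5 4-12 0-12-4-9-7-7-5-22-45-13z"/><path data-summit="527 321" data-sink="17 17" d="M143 111l-16 1-34 20-16 1-11 7-33 5-17 10 5 22 18 8 11 2 17-8 11-8 6 10 1 24 14 12 27 14 13 0 43-11 1-3-8-19-5-5-15-6-8-9-8-13-3-12 11-6 10-10 8-14-1-5-5-3z"/><path data-summit="527 321" data-sink="527 17" d="M527 167l-14 37-48 1-7-2-13 0-10 4-10 12 2 5 12 1 4 10 8 9 15 1 9 5 14 32 10 12 5 12 10 11 7 3 7-1z"/><path data-summit="527 321" data-sink="527 17" d="M527 16l-106 0-1 3 7 8 8-3 10 1 42 23 10 0 31-6z"/><path data-summit="527 321" data-sink="17 17" d="M419 16l-15 1 1 10 9 9 3 0 10-9z"/>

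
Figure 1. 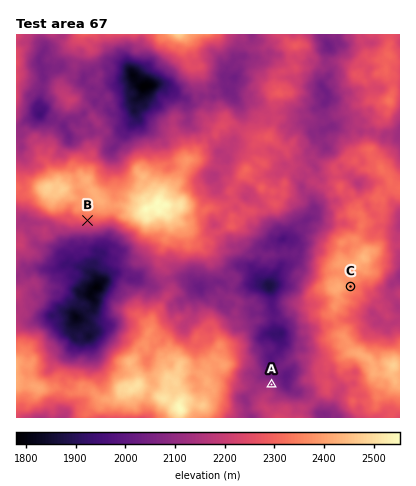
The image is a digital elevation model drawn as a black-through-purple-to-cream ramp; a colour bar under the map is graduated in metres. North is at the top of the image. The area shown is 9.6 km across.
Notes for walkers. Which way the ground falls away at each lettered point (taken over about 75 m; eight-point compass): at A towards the NE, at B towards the S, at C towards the E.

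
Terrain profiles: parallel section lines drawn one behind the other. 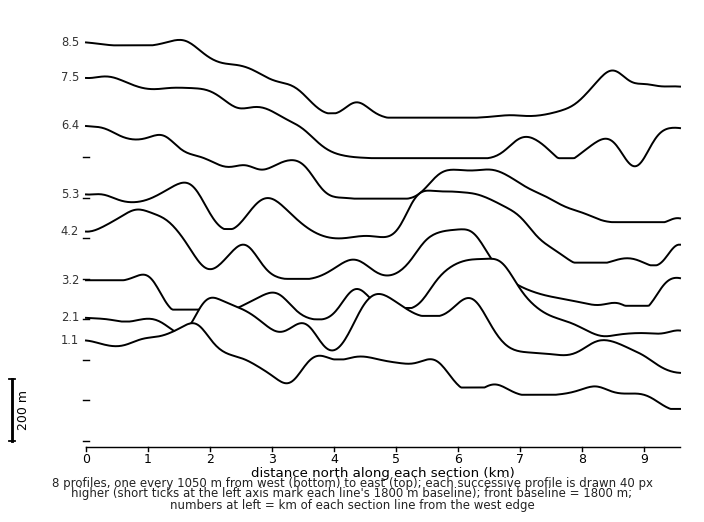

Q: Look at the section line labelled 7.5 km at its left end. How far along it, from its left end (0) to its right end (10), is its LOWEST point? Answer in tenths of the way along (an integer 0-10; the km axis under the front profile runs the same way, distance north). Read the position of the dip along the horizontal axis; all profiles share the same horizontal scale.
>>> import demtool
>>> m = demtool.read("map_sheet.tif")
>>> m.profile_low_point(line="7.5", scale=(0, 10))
9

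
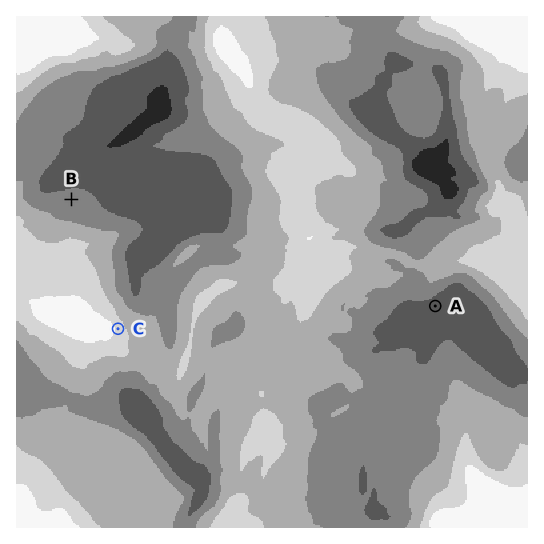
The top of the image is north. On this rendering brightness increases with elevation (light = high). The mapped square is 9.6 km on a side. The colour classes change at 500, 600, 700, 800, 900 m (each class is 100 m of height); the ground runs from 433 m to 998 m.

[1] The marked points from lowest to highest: A B C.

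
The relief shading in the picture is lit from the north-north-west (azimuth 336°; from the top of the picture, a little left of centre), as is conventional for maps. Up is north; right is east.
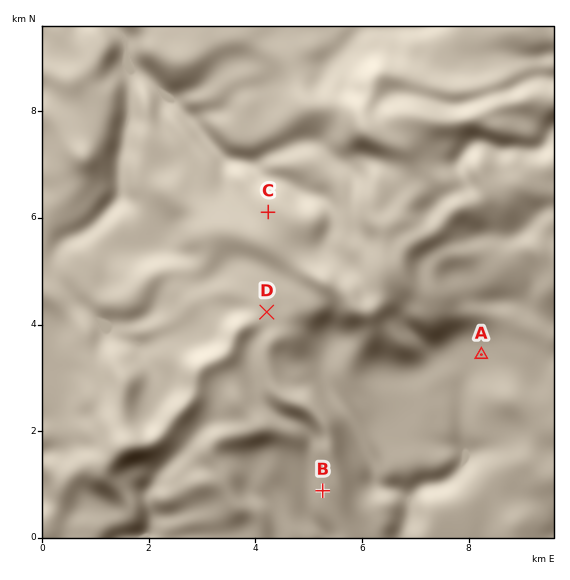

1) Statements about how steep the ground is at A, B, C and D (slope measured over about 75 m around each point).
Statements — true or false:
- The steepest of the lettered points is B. true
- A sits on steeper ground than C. false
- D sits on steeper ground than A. true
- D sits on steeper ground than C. false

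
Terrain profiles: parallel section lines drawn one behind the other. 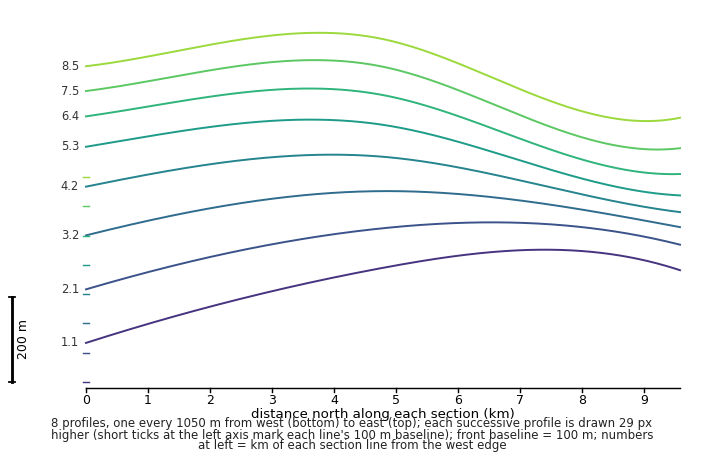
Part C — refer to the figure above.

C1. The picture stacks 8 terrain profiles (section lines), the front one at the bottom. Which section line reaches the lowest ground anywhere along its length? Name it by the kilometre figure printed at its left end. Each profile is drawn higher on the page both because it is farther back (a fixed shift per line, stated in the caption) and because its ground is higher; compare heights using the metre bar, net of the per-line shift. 1.1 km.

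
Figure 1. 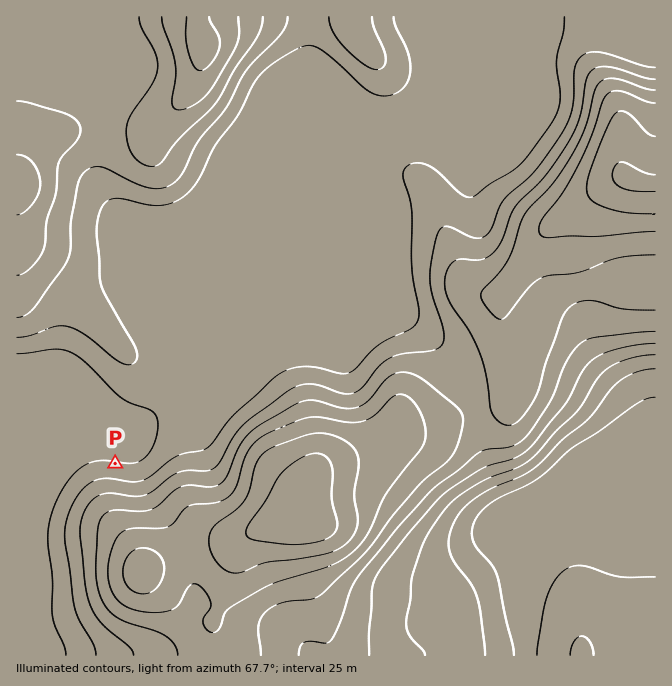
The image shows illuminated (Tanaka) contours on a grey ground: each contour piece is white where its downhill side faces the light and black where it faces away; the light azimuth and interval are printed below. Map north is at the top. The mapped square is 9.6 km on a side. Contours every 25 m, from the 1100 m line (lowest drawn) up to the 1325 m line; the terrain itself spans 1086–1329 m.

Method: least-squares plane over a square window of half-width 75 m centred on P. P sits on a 4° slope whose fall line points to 9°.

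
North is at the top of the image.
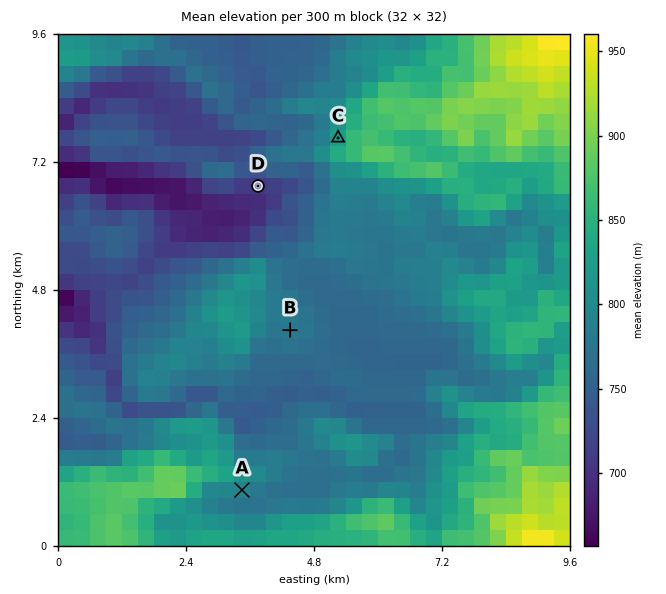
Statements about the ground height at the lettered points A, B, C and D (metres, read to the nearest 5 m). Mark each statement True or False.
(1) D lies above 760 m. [False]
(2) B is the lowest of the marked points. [False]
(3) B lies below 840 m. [True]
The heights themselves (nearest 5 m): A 795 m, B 780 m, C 825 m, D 710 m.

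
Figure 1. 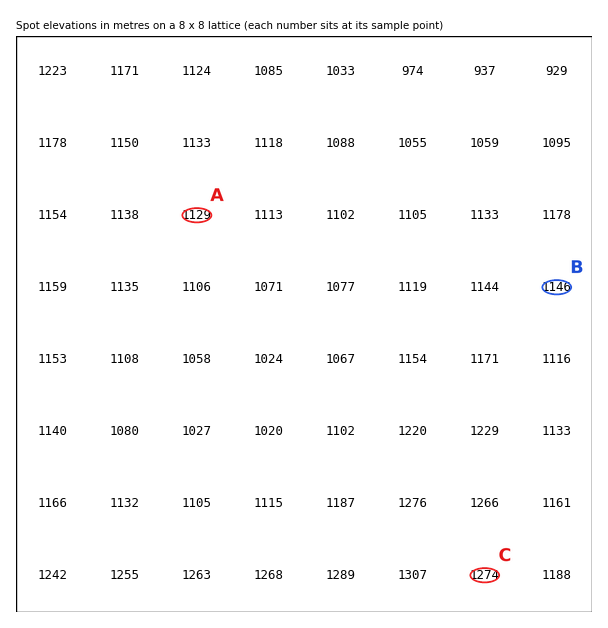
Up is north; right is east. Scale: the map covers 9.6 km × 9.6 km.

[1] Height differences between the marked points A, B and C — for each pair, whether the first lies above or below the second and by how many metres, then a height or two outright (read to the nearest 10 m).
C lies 140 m above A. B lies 120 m below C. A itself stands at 1130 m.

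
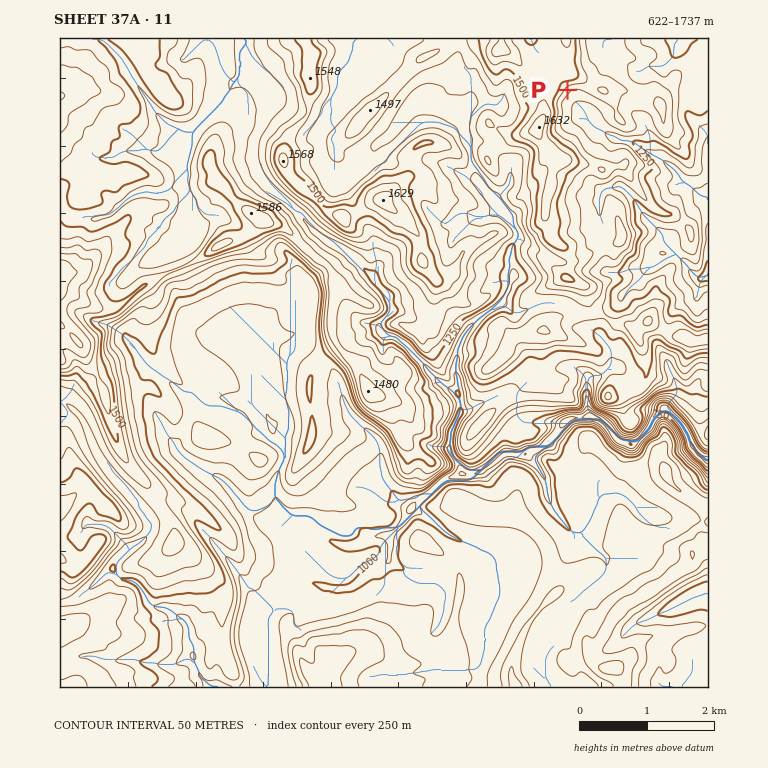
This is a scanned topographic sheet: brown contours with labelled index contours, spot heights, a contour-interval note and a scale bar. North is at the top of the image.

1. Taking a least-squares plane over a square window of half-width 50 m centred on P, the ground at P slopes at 31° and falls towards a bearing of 134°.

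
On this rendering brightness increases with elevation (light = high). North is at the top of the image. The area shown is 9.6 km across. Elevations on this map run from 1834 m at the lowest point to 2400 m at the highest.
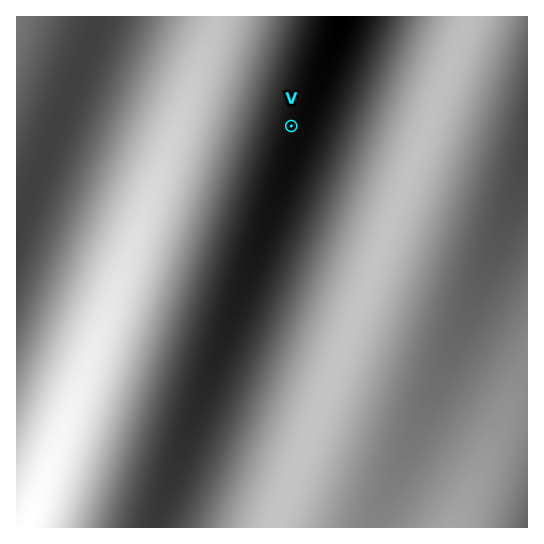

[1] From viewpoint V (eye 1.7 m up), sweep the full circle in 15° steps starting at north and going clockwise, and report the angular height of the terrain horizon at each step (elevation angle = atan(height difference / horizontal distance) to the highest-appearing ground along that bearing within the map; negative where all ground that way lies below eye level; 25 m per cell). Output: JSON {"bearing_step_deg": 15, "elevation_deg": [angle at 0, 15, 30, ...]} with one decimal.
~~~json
{"bearing_step_deg": 15, "elevation_deg": [3.6, 0.1, -0.6, 3.0, 6.5, 8.4, 9.8, 10.4, 10.4, 9.7, 8.3, 6.3, 3.9, 1.1, 3.1, 6.6, 9.5, 11.8, 13.3, 13.9, 13.6, 12.4, 10.3, 7.5]}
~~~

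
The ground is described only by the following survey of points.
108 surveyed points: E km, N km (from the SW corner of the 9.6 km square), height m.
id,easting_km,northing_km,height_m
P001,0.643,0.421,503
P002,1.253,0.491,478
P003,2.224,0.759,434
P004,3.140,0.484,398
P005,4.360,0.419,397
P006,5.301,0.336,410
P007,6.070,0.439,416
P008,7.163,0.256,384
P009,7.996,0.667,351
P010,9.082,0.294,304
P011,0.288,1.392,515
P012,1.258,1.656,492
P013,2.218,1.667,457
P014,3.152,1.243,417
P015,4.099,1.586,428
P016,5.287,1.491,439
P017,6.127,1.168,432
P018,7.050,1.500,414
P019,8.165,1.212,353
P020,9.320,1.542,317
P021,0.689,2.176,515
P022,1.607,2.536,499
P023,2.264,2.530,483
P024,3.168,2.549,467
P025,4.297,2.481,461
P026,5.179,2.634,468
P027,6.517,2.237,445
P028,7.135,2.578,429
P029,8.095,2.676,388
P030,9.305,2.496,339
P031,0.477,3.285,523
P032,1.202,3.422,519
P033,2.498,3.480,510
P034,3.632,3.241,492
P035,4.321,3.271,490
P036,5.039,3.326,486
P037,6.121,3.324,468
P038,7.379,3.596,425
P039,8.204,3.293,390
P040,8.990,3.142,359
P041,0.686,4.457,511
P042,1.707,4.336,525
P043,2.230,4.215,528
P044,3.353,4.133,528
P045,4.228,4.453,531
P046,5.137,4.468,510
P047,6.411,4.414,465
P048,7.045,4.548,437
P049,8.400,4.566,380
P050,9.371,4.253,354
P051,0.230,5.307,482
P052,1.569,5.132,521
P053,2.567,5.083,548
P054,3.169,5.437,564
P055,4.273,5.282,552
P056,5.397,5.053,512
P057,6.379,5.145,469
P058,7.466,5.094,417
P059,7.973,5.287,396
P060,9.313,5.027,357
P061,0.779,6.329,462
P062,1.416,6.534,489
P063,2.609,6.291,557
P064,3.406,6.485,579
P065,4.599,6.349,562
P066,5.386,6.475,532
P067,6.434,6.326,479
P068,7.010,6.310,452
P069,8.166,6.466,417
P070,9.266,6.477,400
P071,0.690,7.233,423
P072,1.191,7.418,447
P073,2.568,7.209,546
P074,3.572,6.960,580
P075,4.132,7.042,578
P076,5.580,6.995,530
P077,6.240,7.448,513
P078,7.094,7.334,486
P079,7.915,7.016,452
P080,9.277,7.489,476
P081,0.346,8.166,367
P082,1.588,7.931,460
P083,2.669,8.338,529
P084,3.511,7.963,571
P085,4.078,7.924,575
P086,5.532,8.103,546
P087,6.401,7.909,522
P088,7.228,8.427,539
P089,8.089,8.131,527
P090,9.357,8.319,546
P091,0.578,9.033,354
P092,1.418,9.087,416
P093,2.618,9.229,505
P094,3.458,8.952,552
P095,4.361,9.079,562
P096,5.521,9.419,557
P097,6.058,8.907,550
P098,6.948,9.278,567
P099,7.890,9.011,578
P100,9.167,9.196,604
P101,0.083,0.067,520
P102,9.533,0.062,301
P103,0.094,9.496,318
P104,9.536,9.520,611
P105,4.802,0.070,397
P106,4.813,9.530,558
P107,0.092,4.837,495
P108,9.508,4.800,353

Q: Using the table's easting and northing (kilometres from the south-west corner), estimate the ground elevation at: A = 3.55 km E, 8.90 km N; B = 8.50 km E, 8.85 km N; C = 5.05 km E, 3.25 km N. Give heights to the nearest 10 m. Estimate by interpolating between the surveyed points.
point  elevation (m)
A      560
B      580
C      480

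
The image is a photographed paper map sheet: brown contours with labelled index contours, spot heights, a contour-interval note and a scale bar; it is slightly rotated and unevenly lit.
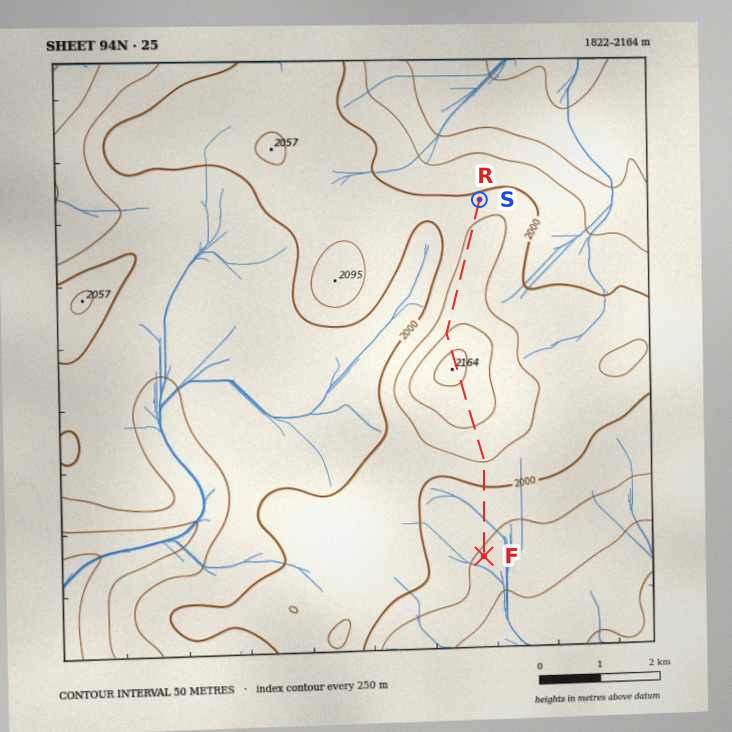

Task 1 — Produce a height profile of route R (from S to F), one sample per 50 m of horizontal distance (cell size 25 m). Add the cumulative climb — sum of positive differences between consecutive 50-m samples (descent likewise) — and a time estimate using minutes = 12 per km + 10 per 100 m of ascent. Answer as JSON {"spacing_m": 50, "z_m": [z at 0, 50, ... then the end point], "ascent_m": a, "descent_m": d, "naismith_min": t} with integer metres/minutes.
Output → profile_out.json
{"spacing_m": 50, "z_m": [2014, 2019, 2024, 2029, 2033, 2038, 2042, 2046, 2049, 2052, 2054, 2056, 2057, 2058, 2058, 2059, 2059, 2059, 2060, 2060, 2060, 2061, 2061, 2062, 2063, 2064, 2064, 2065, 2066, 2067, 2068, 2069, 2069, 2070, 2071, 2072, 2072, 2074, 2075, 2077, 2080, 2083, 2086, 2091, 2095, 2101, 2110, 2119, 2128, 2136, 2143, 2150, 2155, 2159, 2161, 2163, 2163, 2162, 2160, 2158, 2155, 2152, 2148, 2145, 2141, 2137, 2134, 2130, 2127, 2124, 2121, 2118, 2115, 2111, 2108, 2105, 2102, 2098, 2095, 2091, 2088, 2084, 2080, 2076, 2071, 2067, 2063, 2058, 2054, 2049, 2043, 2037, 2031, 2025, 2018, 2011, 2005, 1998, 1993, 1987, 1983, 1979, 1975, 1973, 1971, 1969, 1967, 1966, 1965, 1964, 1963, 1961, 1960, 1958, 1956, 1953, 1950, 1947, 1944, 1940, 1939], "ascent_m": 149, "descent_m": 224, "naismith_min": 87}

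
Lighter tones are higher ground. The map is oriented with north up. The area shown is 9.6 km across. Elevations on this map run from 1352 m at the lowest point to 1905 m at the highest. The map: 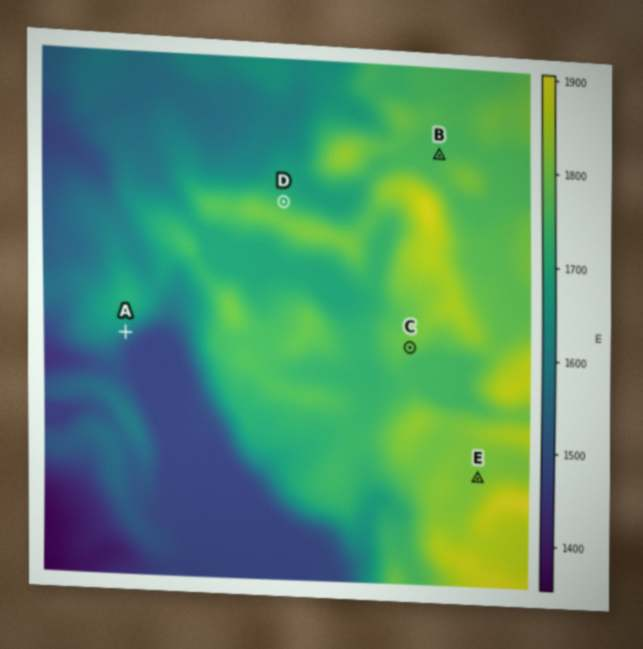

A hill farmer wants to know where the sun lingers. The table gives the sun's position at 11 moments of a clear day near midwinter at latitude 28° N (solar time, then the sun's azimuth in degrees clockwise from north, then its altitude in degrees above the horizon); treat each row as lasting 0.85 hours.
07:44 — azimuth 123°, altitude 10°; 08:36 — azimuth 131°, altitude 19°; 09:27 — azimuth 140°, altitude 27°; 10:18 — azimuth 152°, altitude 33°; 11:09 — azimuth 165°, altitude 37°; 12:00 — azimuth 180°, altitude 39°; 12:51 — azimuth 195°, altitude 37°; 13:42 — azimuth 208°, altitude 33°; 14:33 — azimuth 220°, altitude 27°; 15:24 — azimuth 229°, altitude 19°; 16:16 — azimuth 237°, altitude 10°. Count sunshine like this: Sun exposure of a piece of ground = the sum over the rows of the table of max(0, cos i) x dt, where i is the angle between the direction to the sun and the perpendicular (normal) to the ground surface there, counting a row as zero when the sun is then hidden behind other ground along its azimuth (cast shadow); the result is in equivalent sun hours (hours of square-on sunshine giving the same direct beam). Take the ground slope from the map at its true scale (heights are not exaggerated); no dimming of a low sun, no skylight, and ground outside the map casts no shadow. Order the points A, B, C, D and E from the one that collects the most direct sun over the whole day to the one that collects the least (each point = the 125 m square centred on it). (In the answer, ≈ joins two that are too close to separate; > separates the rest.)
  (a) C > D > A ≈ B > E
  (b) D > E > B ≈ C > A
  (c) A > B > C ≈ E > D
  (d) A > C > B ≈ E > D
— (d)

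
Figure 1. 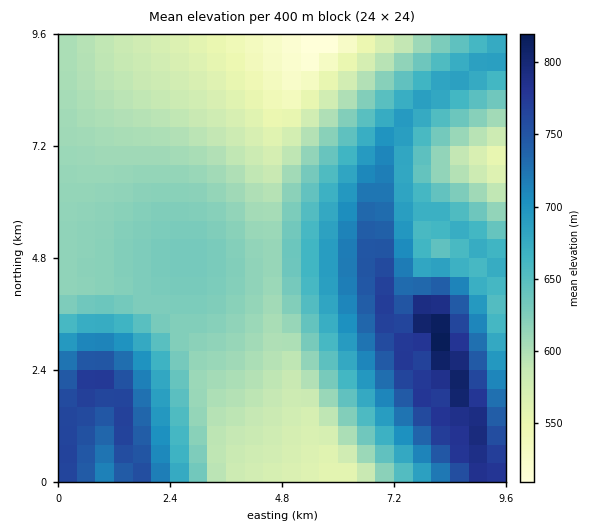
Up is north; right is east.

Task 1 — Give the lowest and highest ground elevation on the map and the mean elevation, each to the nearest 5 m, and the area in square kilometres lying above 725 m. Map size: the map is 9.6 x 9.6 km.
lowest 505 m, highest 835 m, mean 645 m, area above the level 15.7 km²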